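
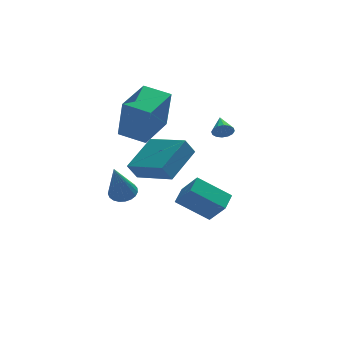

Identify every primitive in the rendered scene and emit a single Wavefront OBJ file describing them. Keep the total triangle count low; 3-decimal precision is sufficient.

v -3.043 0.394 2.803
v -2.911 -0.102 4.902
v -1.819 1.973 3.1
v -1.687 1.477 5.198
v -1.933 -0.417 2.542
v -1.801 -0.913 4.64
v -0.709 1.162 2.838
v -0.577 0.666 4.937
v -3.233 -1.967 0.423
v -2.681 -1.714 0.683
v -3.747 -2.833 2.357
v -2.862 -1.512 0.726
v -3.107 -1.389 0.716
v -3.374 -1.365 0.655
v -3.616 -1.446 0.555
v -3.792 -1.617 0.431
v -3.871 -1.848 0.307
v -3.84 -2.1 0.202
v -3.704 -2.329 0.136
v -3.486 -2.495 0.119
v -3.225 -2.57 0.155
v -2.965 -2.541 0.238
v -2.751 -2.412 0.352
v -2.62 -2.207 0.479
v -2.596 -1.96 0.596
v 1.717 0.396 2.508
v 1.991 0.555 2.083
v 1.783 1.364 2.912
v 1.728 0.6 2.019
v 1.462 0.59 2.086
v 1.264 0.529 2.266
v 1.188 0.432 2.511
v 1.253 0.325 2.755
v 1.443 0.238 2.934
v 1.705 0.193 2.998
v 1.971 0.203 2.931
v 2.169 0.264 2.751
v 2.245 0.361 2.506
v 2.18 0.467 2.261
v -3.318 -3.677 2.938
v -2.098 -5.188 3.496
v -2.081 -2.367 3.783
v -0.861 -3.877 4.34
v -2.879 -3.603 2.18
v -1.659 -5.113 2.737
v -1.642 -2.292 3.024
v -0.422 -3.803 3.582
v 0.748 -1.38 -2.123
v -0.737 -0.925 -1.064
v 1.224 -0.558 -1.809
v -0.261 -0.103 -0.75
v 1.301 -2.117 -1.03
v -0.184 -1.662 0.029
v 1.777 -1.295 -0.716
v 0.292 -0.84 0.343
f 2 4 1
f 5 2 1
f 1 4 3
f 3 5 1
f 2 8 4
f 6 2 5
f 6 8 2
f 4 8 3
f 7 5 3
f 3 8 7
f 7 6 5
f 8 6 7
f 10 9 12
f 10 12 11
f 12 9 13
f 12 13 11
f 13 9 14
f 13 14 11
f 14 9 15
f 14 15 11
f 15 9 16
f 15 16 11
f 16 9 17
f 16 17 11
f 17 9 18
f 17 18 11
f 18 9 19
f 18 19 11
f 19 9 20
f 19 20 11
f 20 9 21
f 20 21 11
f 21 9 22
f 21 22 11
f 22 9 23
f 22 23 11
f 23 9 24
f 23 24 11
f 24 9 25
f 24 25 11
f 25 9 10
f 25 10 11
f 27 26 29
f 27 29 28
f 29 26 30
f 29 30 28
f 30 26 31
f 30 31 28
f 31 26 32
f 31 32 28
f 32 26 33
f 32 33 28
f 33 26 34
f 33 34 28
f 34 26 35
f 34 35 28
f 35 26 36
f 35 36 28
f 36 26 37
f 36 37 28
f 37 26 38
f 37 38 28
f 38 26 39
f 38 39 28
f 39 26 27
f 39 27 28
f 41 43 40
f 44 41 40
f 40 43 42
f 42 44 40
f 41 47 43
f 45 41 44
f 45 47 41
f 43 47 42
f 46 44 42
f 42 47 46
f 46 45 44
f 47 45 46
f 49 51 48
f 52 49 48
f 48 51 50
f 50 52 48
f 49 55 51
f 53 49 52
f 53 55 49
f 51 55 50
f 54 52 50
f 50 55 54
f 54 53 52
f 55 53 54



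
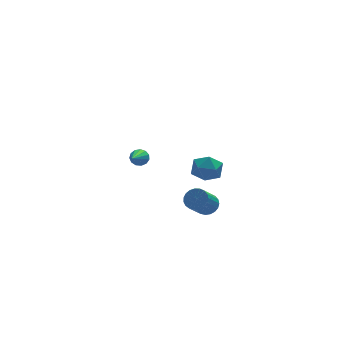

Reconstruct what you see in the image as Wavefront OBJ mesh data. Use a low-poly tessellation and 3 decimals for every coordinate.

v 1.397 -2.512 3.551
v 1.652 -2.112 4.27
v 2.688 -3.008 3.37
v 2.943 -2.608 4.089
v 2.404 -3.279 4.137
v 1.606 -2.972 4.249
v 2.734 -2.148 3.391
v 1.936 -1.841 3.503
v 2.478 -1.886 4.172
v 2.274 -2.586 4.633
v 2.066 -2.534 3.007
v 1.862 -3.234 3.468
v 0.428 3.392 1.228
v 0.898 3.276 1.418
v -0.388 1.788 2.272
v 0.776 3.462 1.608
v 0.544 3.626 1.678
v 0.274 3.715 1.605
v 0.054 3.702 1.413
v -0.048 3.591 1.161
v 0.002 3.416 0.932
v 0.187 3.233 0.796
v 0.448 3.101 0.798
v 0.703 3.061 0.936
v 0.871 3.126 1.167
v 1.974 -3.238 1.755
v 2.422 -3.127 2.183
v 1.675 -3.771 3.133
v 1.226 -3.882 2.705
v 2.271 -2.915 2.207
v 1.523 -3.559 3.157
v 2.067 -2.759 2.153
v 1.32 -3.403 3.104
v 1.848 -2.685 2.03
v 1.1 -3.33 2.981
v 1.65 -2.708 1.86
v 0.903 -3.352 2.81
v 1.508 -2.821 1.671
v 0.761 -3.466 2.622
v 1.447 -3.007 1.497
v 0.7 -3.652 2.447
v 1.477 -3.233 1.367
v 0.73 -3.877 2.318
v 1.593 -3.459 1.305
v 0.845 -4.104 2.255
v 1.774 -3.648 1.32
v 1.027 -4.292 2.27
v 1.99 -3.765 1.41
v 1.243 -4.409 2.361
v 2.203 -3.791 1.56
v 1.456 -4.436 2.511
v 2.377 -3.722 1.744
v 1.63 -4.366 2.694
v 2.481 -3.569 1.929
v 1.733 -4.213 2.88
v 2.497 -3.358 2.085
v 1.749 -4.003 3.035
f 1 12 6
f 1 6 2
f 1 2 8
f 1 8 11
f 1 11 12
f 2 6 10
f 6 12 5
f 12 11 3
f 11 8 7
f 8 2 9
f 4 10 5
f 4 5 3
f 4 3 7
f 4 7 9
f 4 9 10
f 5 10 6
f 3 5 12
f 7 3 11
f 9 7 8
f 10 9 2
f 14 13 16
f 14 16 15
f 16 13 17
f 16 17 15
f 17 13 18
f 17 18 15
f 18 13 19
f 18 19 15
f 19 13 20
f 19 20 15
f 20 13 21
f 20 21 15
f 21 13 22
f 21 22 15
f 22 13 23
f 22 23 15
f 23 13 24
f 23 24 15
f 24 13 25
f 24 25 15
f 25 13 14
f 25 14 15
f 27 26 30
f 27 30 28
f 28 30 31
f 28 31 29
f 30 26 32
f 30 32 31
f 31 32 33
f 31 33 29
f 32 26 34
f 32 34 33
f 33 34 35
f 33 35 29
f 34 26 36
f 34 36 35
f 35 36 37
f 35 37 29
f 36 26 38
f 36 38 37
f 37 38 39
f 37 39 29
f 38 26 40
f 38 40 39
f 39 40 41
f 39 41 29
f 40 26 42
f 40 42 41
f 41 42 43
f 41 43 29
f 42 26 44
f 42 44 43
f 43 44 45
f 43 45 29
f 44 26 46
f 44 46 45
f 45 46 47
f 45 47 29
f 46 26 48
f 46 48 47
f 47 48 49
f 47 49 29
f 48 26 50
f 48 50 49
f 49 50 51
f 49 51 29
f 50 26 52
f 50 52 51
f 51 52 53
f 51 53 29
f 52 26 54
f 52 54 53
f 53 54 55
f 53 55 29
f 54 26 56
f 54 56 55
f 55 56 57
f 55 57 29
f 56 26 27
f 56 27 57
f 57 27 28
f 57 28 29



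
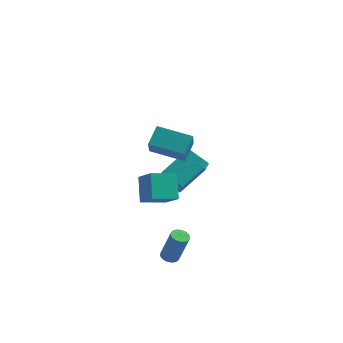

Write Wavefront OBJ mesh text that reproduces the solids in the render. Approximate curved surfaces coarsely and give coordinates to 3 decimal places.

v -3.802 -1.463 1.872
v -3.611 -2.432 3.079
v -3.584 -0.487 2.621
v -3.392 -1.456 3.829
v -1.888 -1.584 1.471
v -1.696 -2.553 2.679
v -1.669 -0.608 2.221
v -1.478 -1.577 3.428
v -4.124 -2.229 -1.642
v -4.465 -1.153 -0.48
v -2.927 -1.43 -2.029
v -3.269 -0.354 -0.867
v -3.271 -3.026 -0.653
v -3.613 -1.95 0.509
v -2.075 -2.227 -1.04
v -2.416 -1.151 0.122
v -2.782 1.795 -3.061
v -4.011 2.206 -2.346
v -3.191 2.943 -4.425
v -4.42 3.354 -3.711
v -1.68 3.366 -2.069
v -2.909 3.777 -1.355
v -2.089 4.514 -3.434
v -3.318 4.925 -2.719
v -2.313 -3.258 -4.853
v -2.019 -2.836 -4.928
v -1.433 -2.92 -3.123
v -1.727 -3.342 -3.047
v -2.206 -2.749 -4.864
v -1.621 -2.833 -3.058
v -2.412 -2.751 -4.797
v -1.826 -2.835 -2.991
v -2.601 -2.84 -4.74
v -2.015 -2.924 -2.934
v -2.739 -3.001 -4.702
v -2.154 -3.085 -2.897
v -2.804 -3.207 -4.691
v -2.219 -3.291 -2.885
v -2.784 -3.422 -4.707
v -2.199 -3.506 -2.902
v -2.683 -3.608 -4.749
v -2.097 -3.692 -2.943
v -2.517 -3.734 -4.809
v -1.932 -3.818 -3.003
v -2.317 -3.777 -4.876
v -1.731 -3.861 -3.07
v -2.115 -3.731 -4.939
v -1.529 -3.815 -3.133
v -1.948 -3.603 -4.987
v -1.362 -3.687 -3.182
v -1.844 -3.415 -5.012
v -1.258 -3.499 -3.207
v -1.82 -3.2 -5.01
v -1.235 -3.284 -3.204
v -1.883 -2.995 -4.98
v -1.297 -3.079 -3.175
f 2 4 1
f 5 2 1
f 1 4 3
f 3 5 1
f 2 8 4
f 6 2 5
f 6 8 2
f 4 8 3
f 7 5 3
f 3 8 7
f 7 6 5
f 8 6 7
f 10 12 9
f 13 10 9
f 9 12 11
f 11 13 9
f 10 16 12
f 14 10 13
f 14 16 10
f 12 16 11
f 15 13 11
f 11 16 15
f 15 14 13
f 16 14 15
f 18 20 17
f 21 18 17
f 17 20 19
f 19 21 17
f 18 24 20
f 22 18 21
f 22 24 18
f 20 24 19
f 23 21 19
f 19 24 23
f 23 22 21
f 24 22 23
f 26 25 29
f 26 29 27
f 27 29 30
f 27 30 28
f 29 25 31
f 29 31 30
f 30 31 32
f 30 32 28
f 31 25 33
f 31 33 32
f 32 33 34
f 32 34 28
f 33 25 35
f 33 35 34
f 34 35 36
f 34 36 28
f 35 25 37
f 35 37 36
f 36 37 38
f 36 38 28
f 37 25 39
f 37 39 38
f 38 39 40
f 38 40 28
f 39 25 41
f 39 41 40
f 40 41 42
f 40 42 28
f 41 25 43
f 41 43 42
f 42 43 44
f 42 44 28
f 43 25 45
f 43 45 44
f 44 45 46
f 44 46 28
f 45 25 47
f 45 47 46
f 46 47 48
f 46 48 28
f 47 25 49
f 47 49 48
f 48 49 50
f 48 50 28
f 49 25 51
f 49 51 50
f 50 51 52
f 50 52 28
f 51 25 53
f 51 53 52
f 52 53 54
f 52 54 28
f 53 25 55
f 53 55 54
f 54 55 56
f 54 56 28
f 55 25 26
f 55 26 56
f 56 26 27
f 56 27 28



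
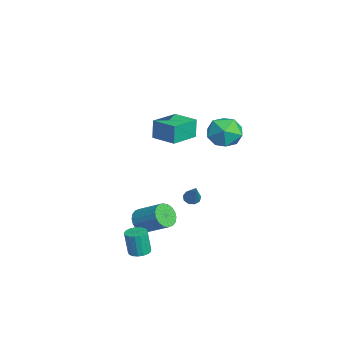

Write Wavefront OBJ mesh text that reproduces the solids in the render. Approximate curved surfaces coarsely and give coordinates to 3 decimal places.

v 1.6 -2.621 -2.712
v 2.234 -2.816 -3.14
v 3.195 -1.713 -2.216
v 2.56 -1.519 -1.788
v 2.098 -2.546 -3.32
v 3.059 -1.443 -2.396
v 1.863 -2.291 -3.38
v 2.824 -1.189 -2.456
v 1.576 -2.102 -3.307
v 2.537 -0.999 -2.383
v 1.293 -2.016 -3.116
v 2.254 -0.913 -2.192
v 1.071 -2.049 -2.846
v 2.032 -0.947 -1.922
v 0.954 -2.196 -2.548
v 1.915 -1.093 -1.624
v 0.965 -2.427 -2.284
v 1.926 -1.324 -1.36
v 1.101 -2.697 -2.104
v 2.062 -1.594 -1.18
v 1.336 -2.951 -2.044
v 2.297 -1.849 -1.12
v 1.623 -3.141 -2.117
v 2.584 -2.038 -1.193
v 1.906 -3.227 -2.308
v 2.867 -2.124 -1.384
v 2.128 -3.193 -2.578
v 3.089 -2.091 -1.654
v 2.245 -3.047 -2.876
v 3.206 -1.944 -1.952
v 3.619 -3.049 -3.737
v 4.206 -3.212 -3.709
v 4.088 -3.394 -2.276
v 3.501 -3.231 -2.303
v 4.212 -2.923 -3.672
v 4.094 -3.105 -2.238
v 4.082 -2.662 -3.65
v 3.965 -2.844 -2.216
v 3.846 -2.49 -3.647
v 3.729 -2.672 -2.214
v 3.558 -2.446 -3.665
v 3.441 -2.628 -2.232
v 3.284 -2.541 -3.7
v 3.166 -2.722 -2.266
v 3.086 -2.751 -3.743
v 2.969 -2.933 -2.309
v 3.011 -3.03 -3.784
v 2.893 -3.212 -2.351
v 3.075 -3.313 -3.815
v 2.957 -3.495 -2.381
v 3.263 -3.536 -3.828
v 3.145 -3.718 -2.394
v 3.533 -3.647 -3.82
v 3.415 -3.829 -2.386
v 3.822 -3.621 -3.793
v 3.705 -3.803 -2.359
v 4.065 -3.464 -3.753
v 3.948 -3.646 -2.319
v 1.687 2.622 3.982
v 2.208 2.257 3.067
v 1.952 1.023 4.773
v 2.473 0.658 3.858
v 2.948 1.44 4.494
v 2.784 2.428 4.006
v 1.376 0.852 3.834
v 1.212 1.84 3.346
v 2.016 1.163 2.976
v 2.987 1.526 3.384
v 1.173 1.754 4.456
v 2.144 2.117 4.864
v -2.437 0.703 -3.709
v -2.051 0.799 -4.028
v -1.203 0.717 -2.211
v -2.19 1.098 -3.916
v -2.445 1.213 -3.707
v -2.696 1.089 -3.499
v -2.826 0.784 -3.389
v -2.774 0.441 -3.429
v -2.564 0.221 -3.599
v -2.295 0.226 -3.821
v -2.092 0.455 -3.99
v -2.495 -1.468 1.234
v -2.656 -1.406 2.462
v -3.64 -0.083 1.014
v -3.801 -0.021 2.242
v -1.319 -0.479 1.338
v -1.48 -0.417 2.566
v -2.464 0.906 1.118
v -2.625 0.968 2.346
f 2 1 5
f 2 5 3
f 3 5 6
f 3 6 4
f 5 1 7
f 5 7 6
f 6 7 8
f 6 8 4
f 7 1 9
f 7 9 8
f 8 9 10
f 8 10 4
f 9 1 11
f 9 11 10
f 10 11 12
f 10 12 4
f 11 1 13
f 11 13 12
f 12 13 14
f 12 14 4
f 13 1 15
f 13 15 14
f 14 15 16
f 14 16 4
f 15 1 17
f 15 17 16
f 16 17 18
f 16 18 4
f 17 1 19
f 17 19 18
f 18 19 20
f 18 20 4
f 19 1 21
f 19 21 20
f 20 21 22
f 20 22 4
f 21 1 23
f 21 23 22
f 22 23 24
f 22 24 4
f 23 1 25
f 23 25 24
f 24 25 26
f 24 26 4
f 25 1 27
f 25 27 26
f 26 27 28
f 26 28 4
f 27 1 29
f 27 29 28
f 28 29 30
f 28 30 4
f 29 1 2
f 29 2 30
f 30 2 3
f 30 3 4
f 32 31 35
f 32 35 33
f 33 35 36
f 33 36 34
f 35 31 37
f 35 37 36
f 36 37 38
f 36 38 34
f 37 31 39
f 37 39 38
f 38 39 40
f 38 40 34
f 39 31 41
f 39 41 40
f 40 41 42
f 40 42 34
f 41 31 43
f 41 43 42
f 42 43 44
f 42 44 34
f 43 31 45
f 43 45 44
f 44 45 46
f 44 46 34
f 45 31 47
f 45 47 46
f 46 47 48
f 46 48 34
f 47 31 49
f 47 49 48
f 48 49 50
f 48 50 34
f 49 31 51
f 49 51 50
f 50 51 52
f 50 52 34
f 51 31 53
f 51 53 52
f 52 53 54
f 52 54 34
f 53 31 55
f 53 55 54
f 54 55 56
f 54 56 34
f 55 31 57
f 55 57 56
f 56 57 58
f 56 58 34
f 57 31 32
f 57 32 58
f 58 32 33
f 58 33 34
f 59 70 64
f 59 64 60
f 59 60 66
f 59 66 69
f 59 69 70
f 60 64 68
f 64 70 63
f 70 69 61
f 69 66 65
f 66 60 67
f 62 68 63
f 62 63 61
f 62 61 65
f 62 65 67
f 62 67 68
f 63 68 64
f 61 63 70
f 65 61 69
f 67 65 66
f 68 67 60
f 72 71 74
f 72 74 73
f 74 71 75
f 74 75 73
f 75 71 76
f 75 76 73
f 76 71 77
f 76 77 73
f 77 71 78
f 77 78 73
f 78 71 79
f 78 79 73
f 79 71 80
f 79 80 73
f 80 71 81
f 80 81 73
f 81 71 72
f 81 72 73
f 83 85 82
f 86 83 82
f 82 85 84
f 84 86 82
f 83 89 85
f 87 83 86
f 87 89 83
f 85 89 84
f 88 86 84
f 84 89 88
f 88 87 86
f 89 87 88



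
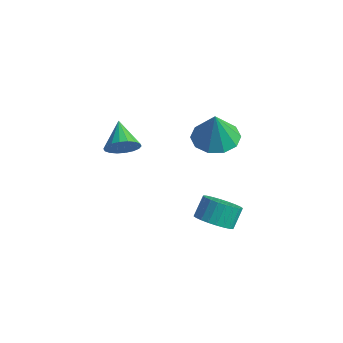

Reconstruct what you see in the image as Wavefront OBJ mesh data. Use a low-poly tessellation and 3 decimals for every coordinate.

v -1.514 1.148 0.707
v -1.091 1.084 1.383
v -2.566 1.872 1.433
v -0.975 1.391 1.245
v -0.965 1.65 1.001
v -1.064 1.809 0.699
v -1.252 1.838 0.398
v -1.492 1.73 0.158
v -1.736 1.507 0.027
v -1.936 1.212 0.03
v -2.053 0.905 0.168
v -2.062 0.646 0.412
v -1.963 0.486 0.714
v -1.775 0.458 1.015
v -1.535 0.566 1.255
v -1.291 0.789 1.386
v 1.112 4.011 1.369
v 1.839 4.782 1.397
v 1.368 3.709 2.991
v 1.256 5.047 1.539
v 0.619 4.917 1.615
v 0.17 4.44 1.598
v 0.08 3.8 1.493
v 0.385 3.24 1.34
v 0.967 2.975 1.199
v 1.605 3.105 1.122
v 2.054 3.582 1.14
v 2.143 4.222 1.245
v 1.754 3.332 -3.497
v 2.582 3.119 -3.185
v 2.434 3.795 -2.331
v 1.606 4.008 -2.643
v 2.656 3.397 -3.393
v 2.508 4.074 -2.538
v 2.592 3.665 -3.616
v 2.444 4.342 -2.762
v 2.401 3.883 -3.822
v 2.253 4.56 -2.967
v 2.111 4.017 -3.978
v 1.964 4.693 -3.123
v 1.767 4.046 -4.061
v 1.62 4.723 -3.206
v 1.421 3.967 -4.058
v 1.273 4.643 -3.203
v 1.126 3.791 -3.969
v 0.978 4.467 -3.115
v 0.926 3.545 -3.809
v 0.778 4.221 -2.955
v 0.852 3.266 -3.602
v 0.704 3.943 -2.747
v 0.916 2.998 -3.378
v 0.768 3.675 -2.524
v 1.107 2.78 -3.173
v 0.959 3.457 -2.318
v 1.396 2.647 -3.017
v 1.249 3.323 -2.162
v 1.74 2.617 -2.934
v 1.593 3.294 -2.079
v 2.087 2.697 -2.937
v 1.939 3.373 -2.082
v 2.382 2.873 -3.025
v 2.234 3.549 -2.171
f 2 1 4
f 2 4 3
f 4 1 5
f 4 5 3
f 5 1 6
f 5 6 3
f 6 1 7
f 6 7 3
f 7 1 8
f 7 8 3
f 8 1 9
f 8 9 3
f 9 1 10
f 9 10 3
f 10 1 11
f 10 11 3
f 11 1 12
f 11 12 3
f 12 1 13
f 12 13 3
f 13 1 14
f 13 14 3
f 14 1 15
f 14 15 3
f 15 1 16
f 15 16 3
f 16 1 2
f 16 2 3
f 18 17 20
f 18 20 19
f 20 17 21
f 20 21 19
f 21 17 22
f 21 22 19
f 22 17 23
f 22 23 19
f 23 17 24
f 23 24 19
f 24 17 25
f 24 25 19
f 25 17 26
f 25 26 19
f 26 17 27
f 26 27 19
f 27 17 28
f 27 28 19
f 28 17 18
f 28 18 19
f 30 29 33
f 30 33 31
f 31 33 34
f 31 34 32
f 33 29 35
f 33 35 34
f 34 35 36
f 34 36 32
f 35 29 37
f 35 37 36
f 36 37 38
f 36 38 32
f 37 29 39
f 37 39 38
f 38 39 40
f 38 40 32
f 39 29 41
f 39 41 40
f 40 41 42
f 40 42 32
f 41 29 43
f 41 43 42
f 42 43 44
f 42 44 32
f 43 29 45
f 43 45 44
f 44 45 46
f 44 46 32
f 45 29 47
f 45 47 46
f 46 47 48
f 46 48 32
f 47 29 49
f 47 49 48
f 48 49 50
f 48 50 32
f 49 29 51
f 49 51 50
f 50 51 52
f 50 52 32
f 51 29 53
f 51 53 52
f 52 53 54
f 52 54 32
f 53 29 55
f 53 55 54
f 54 55 56
f 54 56 32
f 55 29 57
f 55 57 56
f 56 57 58
f 56 58 32
f 57 29 59
f 57 59 58
f 58 59 60
f 58 60 32
f 59 29 61
f 59 61 60
f 60 61 62
f 60 62 32
f 61 29 30
f 61 30 62
f 62 30 31
f 62 31 32



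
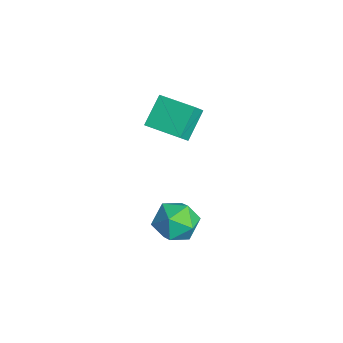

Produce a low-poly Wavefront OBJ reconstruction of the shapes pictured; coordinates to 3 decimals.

v 3.297 2.728 -3.236
v 4.258 2.072 -2.835
v 2.262 1.048 -3.505
v 3.223 0.392 -3.104
v 2.595 1.105 -2.322
v 3.235 2.143 -2.156
v 3.285 0.977 -4.184
v 3.925 2.015 -4.018
v 4.25 0.99 -3.421
v 3.824 1.069 -2.27
v 2.696 2.051 -4.07
v 2.27 2.13 -2.919
v -0.309 2.191 2.625
v 0.209 1.662 3.465
v 1.053 3.486 2.6
v 1.572 2.956 3.439
v 0.588 1.224 1.461
v 1.107 0.694 2.3
v 1.951 2.518 1.435
v 2.469 1.989 2.275
f 1 12 6
f 1 6 2
f 1 2 8
f 1 8 11
f 1 11 12
f 2 6 10
f 6 12 5
f 12 11 3
f 11 8 7
f 8 2 9
f 4 10 5
f 4 5 3
f 4 3 7
f 4 7 9
f 4 9 10
f 5 10 6
f 3 5 12
f 7 3 11
f 9 7 8
f 10 9 2
f 14 16 13
f 17 14 13
f 13 16 15
f 15 17 13
f 14 20 16
f 18 14 17
f 18 20 14
f 16 20 15
f 19 17 15
f 15 20 19
f 19 18 17
f 20 18 19



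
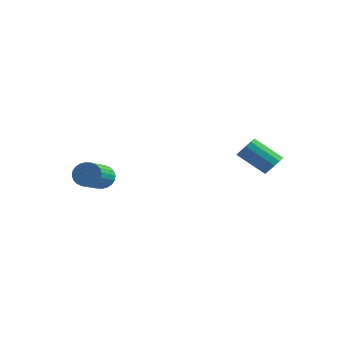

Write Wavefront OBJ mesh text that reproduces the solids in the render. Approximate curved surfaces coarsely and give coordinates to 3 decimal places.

v -3.936 -1.186 2.244
v -3.642 -0.809 2.822
v -3.05 -2.577 3.674
v -3.344 -2.954 3.096
v -3.915 -0.855 2.917
v -3.323 -2.623 3.769
v -4.192 -0.951 2.909
v -3.6 -2.719 3.761
v -4.429 -1.083 2.8
v -3.837 -2.851 3.652
v -4.591 -1.231 2.606
v -3.999 -2.999 3.458
v -4.654 -1.372 2.357
v -4.062 -3.14 3.209
v -4.607 -1.484 2.091
v -4.015 -3.252 2.943
v -4.458 -1.551 1.848
v -3.866 -3.319 2.701
v -4.23 -1.563 1.666
v -3.638 -3.331 2.518
v -3.957 -1.517 1.571
v -3.365 -3.285 2.423
v -3.68 -1.421 1.579
v -3.088 -3.189 2.431
v -3.443 -1.289 1.688
v -2.851 -3.057 2.54
v -3.281 -1.141 1.882
v -2.689 -2.909 2.734
v -3.218 -1 2.131
v -2.626 -2.768 2.983
v -3.265 -0.888 2.397
v -2.673 -2.656 3.249
v -3.414 -0.821 2.639
v -2.822 -2.589 3.492
v 2.598 4.121 2.883
v 2.984 4.278 3.421
v 1.627 3.795 4.534
v 1.242 3.639 3.997
v 2.794 4.597 3.328
v 1.437 4.115 4.441
v 2.542 4.765 3.093
v 1.185 4.283 4.207
v 2.307 4.729 2.792
v 0.951 4.247 3.906
v 2.165 4.5 2.52
v 0.809 4.017 3.634
v 2.161 4.15 2.363
v 0.805 3.668 3.477
v 2.295 3.791 2.371
v 0.939 3.309 3.485
v 2.526 3.537 2.542
v 1.169 3.055 3.656
v 2.779 3.469 2.821
v 1.423 2.986 3.935
v 2.975 3.607 3.12
v 1.619 3.125 4.233
v 3.052 3.909 3.343
v 1.695 3.426 4.457
f 2 1 5
f 2 5 3
f 3 5 6
f 3 6 4
f 5 1 7
f 5 7 6
f 6 7 8
f 6 8 4
f 7 1 9
f 7 9 8
f 8 9 10
f 8 10 4
f 9 1 11
f 9 11 10
f 10 11 12
f 10 12 4
f 11 1 13
f 11 13 12
f 12 13 14
f 12 14 4
f 13 1 15
f 13 15 14
f 14 15 16
f 14 16 4
f 15 1 17
f 15 17 16
f 16 17 18
f 16 18 4
f 17 1 19
f 17 19 18
f 18 19 20
f 18 20 4
f 19 1 21
f 19 21 20
f 20 21 22
f 20 22 4
f 21 1 23
f 21 23 22
f 22 23 24
f 22 24 4
f 23 1 25
f 23 25 24
f 24 25 26
f 24 26 4
f 25 1 27
f 25 27 26
f 26 27 28
f 26 28 4
f 27 1 29
f 27 29 28
f 28 29 30
f 28 30 4
f 29 1 31
f 29 31 30
f 30 31 32
f 30 32 4
f 31 1 33
f 31 33 32
f 32 33 34
f 32 34 4
f 33 1 2
f 33 2 34
f 34 2 3
f 34 3 4
f 36 35 39
f 36 39 37
f 37 39 40
f 37 40 38
f 39 35 41
f 39 41 40
f 40 41 42
f 40 42 38
f 41 35 43
f 41 43 42
f 42 43 44
f 42 44 38
f 43 35 45
f 43 45 44
f 44 45 46
f 44 46 38
f 45 35 47
f 45 47 46
f 46 47 48
f 46 48 38
f 47 35 49
f 47 49 48
f 48 49 50
f 48 50 38
f 49 35 51
f 49 51 50
f 50 51 52
f 50 52 38
f 51 35 53
f 51 53 52
f 52 53 54
f 52 54 38
f 53 35 55
f 53 55 54
f 54 55 56
f 54 56 38
f 55 35 57
f 55 57 56
f 56 57 58
f 56 58 38
f 57 35 36
f 57 36 58
f 58 36 37
f 58 37 38



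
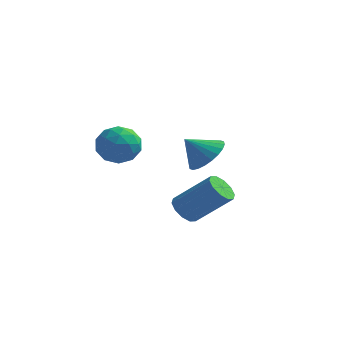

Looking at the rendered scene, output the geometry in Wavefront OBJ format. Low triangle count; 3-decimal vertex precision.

v -0.449 1.851 1.948
v 0.411 1.626 2.526
v -1.251 1.309 2.932
v 0.32 2.006 2.661
v 0.112 2.362 2.688
v -0.181 2.641 2.602
v -0.515 2.799 2.417
v -0.839 2.813 2.16
v -1.104 2.681 1.871
v -1.269 2.422 1.594
v -1.309 2.076 1.371
v -1.218 1.696 1.236
v -1.01 1.339 1.209
v -0.717 1.061 1.294
v -0.383 0.902 1.48
v -0.059 0.888 1.736
v 0.206 1.021 2.025
v 0.371 1.28 2.302
v -4.476 -0.426 2.596
v -3.825 0.41 2.427
v -3.135 -1.35 3.193
v -2.484 -0.514 3.024
v -3.225 -0.469 3.798
v -4.055 0.102 3.429
v -2.905 -1.042 2.191
v -3.735 -0.471 1.822
v -2.855 0.029 2.177
v -3.052 0.383 3.17
v -3.908 -1.323 2.45
v -4.105 -0.969 3.443
v -4.269 0.073 2.459
v -2.691 -1.013 3.161
v -3.127 -0.987 3.616
v -2.745 -0.495 3.516
v -4.403 -0.107 3.048
v -4.021 0.384 2.948
v -3.668 -0.133 3.754
v -2.939 -1.324 2.672
v -2.557 -0.833 2.572
v -4.215 -0.445 2.104
v -3.833 0.047 2.004
v -3.292 -0.807 1.866
v -3.315 0.34 2.213
v -2.527 -0.203 2.564
v -2.775 -0.513 2.074
v -3.262 -0.178 1.857
v -3.432 0.549 2.796
v -2.643 0.005 3.147
v -3.079 0.032 3.602
v -3.566 0.368 3.385
v -2.861 0.325 2.65
v -4.317 -0.945 2.473
v -3.528 -1.489 2.824
v -3.394 -1.308 2.235
v -3.881 -0.972 2.018
v -4.433 -0.737 3.056
v -3.645 -1.28 3.407
v -3.698 -0.762 3.763
v -4.185 -0.427 3.546
v -4.099 -1.265 2.97
v 0.531 -2.231 0.381
v 0.883 -1.784 -0.108
v 2.421 -1.443 1.31
v 2.069 -1.889 1.799
v 0.594 -1.522 0.143
v 2.132 -1.181 1.561
v 0.28 -1.531 0.484
v 1.819 -1.19 1.903
v 0.063 -1.807 0.786
v 1.601 -1.466 2.205
v 0.024 -2.245 0.934
v 1.562 -1.904 2.352
v 0.179 -2.677 0.87
v 1.717 -2.336 2.288
v 0.468 -2.939 0.619
v 2.006 -2.598 2.037
v 0.781 -2.93 0.277
v 2.32 -2.589 1.696
v 0.999 -2.654 -0.025
v 2.537 -2.313 1.394
v 1.038 -2.216 -0.172
v 2.576 -1.875 1.246
f 2 1 4
f 2 4 3
f 4 1 5
f 4 5 3
f 5 1 6
f 5 6 3
f 6 1 7
f 6 7 3
f 7 1 8
f 7 8 3
f 8 1 9
f 8 9 3
f 9 1 10
f 9 10 3
f 10 1 11
f 10 11 3
f 11 1 12
f 11 12 3
f 12 1 13
f 12 13 3
f 13 1 14
f 13 14 3
f 14 1 15
f 14 15 3
f 15 1 16
f 15 16 3
f 16 1 17
f 16 17 3
f 17 1 18
f 17 18 3
f 18 1 2
f 18 2 3
f 19 56 35
f 56 30 59
f 35 59 24
f 56 59 35
f 19 35 31
f 35 24 36
f 31 36 20
f 35 36 31
f 19 31 40
f 31 20 41
f 40 41 26
f 31 41 40
f 19 40 52
f 40 26 55
f 52 55 29
f 40 55 52
f 19 52 56
f 52 29 60
f 56 60 30
f 52 60 56
f 20 36 47
f 36 24 50
f 47 50 28
f 36 50 47
f 24 59 37
f 59 30 58
f 37 58 23
f 59 58 37
f 30 60 57
f 60 29 53
f 57 53 21
f 60 53 57
f 29 55 54
f 55 26 42
f 54 42 25
f 55 42 54
f 26 41 46
f 41 20 43
f 46 43 27
f 41 43 46
f 22 48 34
f 48 28 49
f 34 49 23
f 48 49 34
f 22 34 32
f 34 23 33
f 32 33 21
f 34 33 32
f 22 32 39
f 32 21 38
f 39 38 25
f 32 38 39
f 22 39 44
f 39 25 45
f 44 45 27
f 39 45 44
f 22 44 48
f 44 27 51
f 48 51 28
f 44 51 48
f 23 49 37
f 49 28 50
f 37 50 24
f 49 50 37
f 21 33 57
f 33 23 58
f 57 58 30
f 33 58 57
f 25 38 54
f 38 21 53
f 54 53 29
f 38 53 54
f 27 45 46
f 45 25 42
f 46 42 26
f 45 42 46
f 28 51 47
f 51 27 43
f 47 43 20
f 51 43 47
f 62 61 65
f 62 65 63
f 63 65 66
f 63 66 64
f 65 61 67
f 65 67 66
f 66 67 68
f 66 68 64
f 67 61 69
f 67 69 68
f 68 69 70
f 68 70 64
f 69 61 71
f 69 71 70
f 70 71 72
f 70 72 64
f 71 61 73
f 71 73 72
f 72 73 74
f 72 74 64
f 73 61 75
f 73 75 74
f 74 75 76
f 74 76 64
f 75 61 77
f 75 77 76
f 76 77 78
f 76 78 64
f 77 61 79
f 77 79 78
f 78 79 80
f 78 80 64
f 79 61 81
f 79 81 80
f 80 81 82
f 80 82 64
f 81 61 62
f 81 62 82
f 82 62 63
f 82 63 64



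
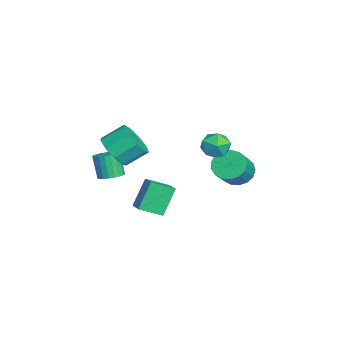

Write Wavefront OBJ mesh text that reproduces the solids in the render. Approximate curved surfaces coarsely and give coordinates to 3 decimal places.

v 1.189 -0.867 -0.823
v 1.335 -2.061 -0.233
v 2.071 -0.606 -0.514
v 2.217 -1.801 0.075
v 1.883 -1.499 -2.275
v 2.029 -2.694 -1.686
v 2.765 -1.239 -1.967
v 2.911 -2.433 -1.377
v -0.026 2.197 1.399
v 0.348 1.82 0.693
v -0.908 1.08 1.527
v -0.534 0.703 0.821
v -0.079 0.779 1.574
v 0.466 1.47 1.495
v -1.026 1.43 0.725
v -0.481 2.121 0.646
v -0.27 1.346 0.276
v 0.315 0.944 0.801
v -0.875 1.956 1.419
v -0.29 1.554 1.944
v -1.963 -3.738 -2.072
v -1.306 -3.841 -1.822
v -1.841 -4.084 -0.518
v -2.497 -3.982 -0.768
v -1.342 -3.55 -1.782
v -1.877 -3.794 -0.479
v -1.485 -3.293 -1.793
v -2.02 -3.536 -0.489
v -1.711 -3.112 -1.852
v -2.246 -3.355 -0.548
v -1.981 -3.039 -1.949
v -2.515 -3.283 -0.645
v -2.247 -3.088 -2.067
v -2.782 -3.331 -0.763
v -2.464 -3.248 -2.186
v -2.999 -3.492 -0.882
v -2.594 -3.494 -2.285
v -3.129 -3.738 -0.982
v -2.615 -3.782 -2.348
v -3.15 -4.025 -1.044
v -2.524 -4.062 -2.362
v -3.058 -4.306 -1.059
v -2.335 -4.286 -2.327
v -2.87 -4.53 -1.023
v -2.082 -4.416 -2.247
v -2.617 -4.659 -0.944
v -1.808 -4.428 -2.137
v -2.343 -4.672 -0.834
v -1.561 -4.321 -2.016
v -2.096 -4.565 -0.712
v -1.384 -4.113 -1.904
v -1.918 -4.357 -0.601
v -0.71 -3.608 0.484
v 0.34 -3.565 0.682
v 0.141 -2.429 1.494
v -0.91 -2.472 1.296
v 0.181 -3.168 0.088
v -0.018 -2.032 0.9
v -0.395 -2.977 -0.321
v -0.595 -1.842 0.491
v -1.119 -3.081 -0.353
v -1.319 -1.946 0.459
v -1.652 -3.432 0.007
v -1.851 -2.296 0.818
v -1.744 -3.865 0.59
v -1.943 -2.729 1.401
v -1.352 -4.177 1.123
v -1.552 -3.042 1.935
v -0.66 -4.223 1.358
v -0.86 -3.088 2.17
v 0.008 -3.982 1.184
v -0.191 -2.846 1.995
v -3.375 2.771 -2.702
v -2.822 2.401 -3.394
v -1.713 1.879 -2.231
v -2.265 2.249 -1.538
v -2.668 2.831 -3.349
v -1.559 2.31 -2.185
v -2.676 3.248 -3.155
v -1.566 2.726 -1.991
v -2.843 3.555 -2.857
v -1.734 3.033 -1.694
v -3.133 3.683 -2.524
v -2.023 3.161 -1.36
v -3.478 3.601 -2.231
v -2.368 3.08 -1.068
v -3.799 3.33 -2.046
v -2.689 2.808 -0.883
v -4.023 2.93 -2.012
v -2.914 2.408 -0.849
v -4.099 2.494 -2.135
v -2.989 1.972 -0.972
v -4.008 2.121 -2.388
v -2.899 1.6 -1.225
v -3.773 1.897 -2.713
v -2.664 1.376 -1.55
v -3.446 1.874 -3.036
v -2.337 1.352 -1.872
v -3.103 2.055 -3.281
v -1.994 1.534 -2.118
f 2 4 1
f 5 2 1
f 1 4 3
f 3 5 1
f 2 8 4
f 6 2 5
f 6 8 2
f 4 8 3
f 7 5 3
f 3 8 7
f 7 6 5
f 8 6 7
f 9 20 14
f 9 14 10
f 9 10 16
f 9 16 19
f 9 19 20
f 10 14 18
f 14 20 13
f 20 19 11
f 19 16 15
f 16 10 17
f 12 18 13
f 12 13 11
f 12 11 15
f 12 15 17
f 12 17 18
f 13 18 14
f 11 13 20
f 15 11 19
f 17 15 16
f 18 17 10
f 22 21 25
f 22 25 23
f 23 25 26
f 23 26 24
f 25 21 27
f 25 27 26
f 26 27 28
f 26 28 24
f 27 21 29
f 27 29 28
f 28 29 30
f 28 30 24
f 29 21 31
f 29 31 30
f 30 31 32
f 30 32 24
f 31 21 33
f 31 33 32
f 32 33 34
f 32 34 24
f 33 21 35
f 33 35 34
f 34 35 36
f 34 36 24
f 35 21 37
f 35 37 36
f 36 37 38
f 36 38 24
f 37 21 39
f 37 39 38
f 38 39 40
f 38 40 24
f 39 21 41
f 39 41 40
f 40 41 42
f 40 42 24
f 41 21 43
f 41 43 42
f 42 43 44
f 42 44 24
f 43 21 45
f 43 45 44
f 44 45 46
f 44 46 24
f 45 21 47
f 45 47 46
f 46 47 48
f 46 48 24
f 47 21 49
f 47 49 48
f 48 49 50
f 48 50 24
f 49 21 51
f 49 51 50
f 50 51 52
f 50 52 24
f 51 21 22
f 51 22 52
f 52 22 23
f 52 23 24
f 54 53 57
f 54 57 55
f 55 57 58
f 55 58 56
f 57 53 59
f 57 59 58
f 58 59 60
f 58 60 56
f 59 53 61
f 59 61 60
f 60 61 62
f 60 62 56
f 61 53 63
f 61 63 62
f 62 63 64
f 62 64 56
f 63 53 65
f 63 65 64
f 64 65 66
f 64 66 56
f 65 53 67
f 65 67 66
f 66 67 68
f 66 68 56
f 67 53 69
f 67 69 68
f 68 69 70
f 68 70 56
f 69 53 71
f 69 71 70
f 70 71 72
f 70 72 56
f 71 53 54
f 71 54 72
f 72 54 55
f 72 55 56
f 74 73 77
f 74 77 75
f 75 77 78
f 75 78 76
f 77 73 79
f 77 79 78
f 78 79 80
f 78 80 76
f 79 73 81
f 79 81 80
f 80 81 82
f 80 82 76
f 81 73 83
f 81 83 82
f 82 83 84
f 82 84 76
f 83 73 85
f 83 85 84
f 84 85 86
f 84 86 76
f 85 73 87
f 85 87 86
f 86 87 88
f 86 88 76
f 87 73 89
f 87 89 88
f 88 89 90
f 88 90 76
f 89 73 91
f 89 91 90
f 90 91 92
f 90 92 76
f 91 73 93
f 91 93 92
f 92 93 94
f 92 94 76
f 93 73 95
f 93 95 94
f 94 95 96
f 94 96 76
f 95 73 97
f 95 97 96
f 96 97 98
f 96 98 76
f 97 73 99
f 97 99 98
f 98 99 100
f 98 100 76
f 99 73 74
f 99 74 100
f 100 74 75
f 100 75 76



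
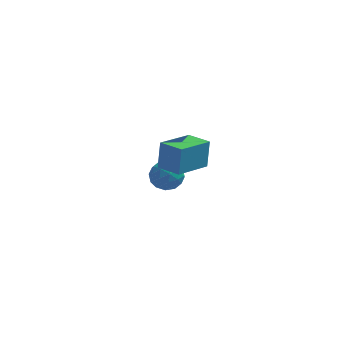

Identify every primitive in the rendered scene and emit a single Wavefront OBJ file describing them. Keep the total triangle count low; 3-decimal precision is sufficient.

v 1.561 -3.29 -0.158
v 1.595 -3.044 0.852
v 2.263 -2.164 -0.456
v 2.297 -1.918 0.554
v 2.323 -3.742 -0.074
v 2.357 -3.496 0.936
v 3.025 -2.616 -0.372
v 3.059 -2.37 0.638
v 0.34 1.284 -3.904
v 0.771 1.786 -3.879
v 1.129 0.594 -3.681
v 1.56 1.096 -3.656
v 1.096 1.035 -3.187
v 0.608 1.461 -3.325
v 1.292 0.919 -4.235
v 0.804 1.345 -4.373
v 1.359 1.561 -4.083
v 1.239 1.632 -3.436
v 0.661 0.748 -4.124
v 0.541 0.819 -3.477
v 0.486 1.595 -3.911
v 1.414 0.785 -3.649
v 1.141 0.748 -3.373
v 1.395 1.044 -3.359
v 0.39 1.404 -3.586
v 0.644 1.699 -3.571
v 0.835 1.258 -3.164
v 1.256 0.681 -3.989
v 1.51 0.976 -3.974
v 0.505 1.336 -4.201
v 0.759 1.632 -4.187
v 1.065 1.122 -4.396
v 1.085 1.758 -4.017
v 1.549 1.353 -3.885
v 1.391 1.249 -4.226
v 1.105 1.499 -4.307
v 1.014 1.8 -3.636
v 1.478 1.395 -3.505
v 1.206 1.358 -3.229
v 0.919 1.609 -3.31
v 1.36 1.668 -3.756
v 0.422 0.985 -4.055
v 0.886 0.58 -3.924
v 0.981 0.771 -4.25
v 0.694 1.022 -4.331
v 0.351 1.027 -3.675
v 0.815 0.622 -3.543
v 0.795 0.881 -3.253
v 0.509 1.131 -3.334
v 0.54 0.712 -3.804
f 2 4 1
f 5 2 1
f 1 4 3
f 3 5 1
f 2 8 4
f 6 2 5
f 6 8 2
f 4 8 3
f 7 5 3
f 3 8 7
f 7 6 5
f 8 6 7
f 9 46 25
f 46 20 49
f 25 49 14
f 46 49 25
f 9 25 21
f 25 14 26
f 21 26 10
f 25 26 21
f 9 21 30
f 21 10 31
f 30 31 16
f 21 31 30
f 9 30 42
f 30 16 45
f 42 45 19
f 30 45 42
f 9 42 46
f 42 19 50
f 46 50 20
f 42 50 46
f 10 26 37
f 26 14 40
f 37 40 18
f 26 40 37
f 14 49 27
f 49 20 48
f 27 48 13
f 49 48 27
f 20 50 47
f 50 19 43
f 47 43 11
f 50 43 47
f 19 45 44
f 45 16 32
f 44 32 15
f 45 32 44
f 16 31 36
f 31 10 33
f 36 33 17
f 31 33 36
f 12 38 24
f 38 18 39
f 24 39 13
f 38 39 24
f 12 24 22
f 24 13 23
f 22 23 11
f 24 23 22
f 12 22 29
f 22 11 28
f 29 28 15
f 22 28 29
f 12 29 34
f 29 15 35
f 34 35 17
f 29 35 34
f 12 34 38
f 34 17 41
f 38 41 18
f 34 41 38
f 13 39 27
f 39 18 40
f 27 40 14
f 39 40 27
f 11 23 47
f 23 13 48
f 47 48 20
f 23 48 47
f 15 28 44
f 28 11 43
f 44 43 19
f 28 43 44
f 17 35 36
f 35 15 32
f 36 32 16
f 35 32 36
f 18 41 37
f 41 17 33
f 37 33 10
f 41 33 37



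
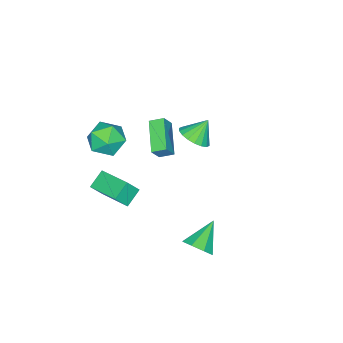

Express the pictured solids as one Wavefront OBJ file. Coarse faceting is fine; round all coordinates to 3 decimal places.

v -1.307 -2.739 -1.45
v -2.76 -3.976 -0.622
v -1.713 -2.036 -1.113
v -3.167 -3.272 -0.285
v -0.733 -2.828 -0.575
v -2.187 -4.064 0.253
v -1.14 -2.124 -0.238
v -2.593 -3.361 0.59
v 1.453 -2.778 2.361
v 2.249 -3.017 1.556
v 1.291 -4.603 2.744
v 2.087 -4.842 1.939
v 2.394 -4.298 2.913
v 2.494 -3.17 2.676
v 1.046 -4.45 1.624
v 1.146 -3.322 1.387
v 1.997 -4.05 1.101
v 2.831 -3.957 1.898
v 0.709 -3.663 2.402
v 1.543 -3.57 3.199
v 3.094 2.895 -1.941
v 3.626 2.902 -1.19
v 1.626 2.845 -0.899
v 3.452 3.55 -1.404
v 3.069 3.814 -1.933
v 2.7 3.539 -2.466
v 2.562 2.887 -2.691
v 2.735 2.239 -2.477
v 3.119 1.975 -1.949
v 3.488 2.25 -1.416
v 2.081 -3.955 -2.598
v 1.092 -3.924 -1.974
v 2.491 -1.971 -2.047
v 1.502 -1.94 -1.423
v 2.638 -4.32 -1.697
v 1.649 -4.289 -1.073
v 3.048 -2.336 -1.146
v 2.059 -2.305 -0.522
v -0.758 -0.076 2.461
v -0.049 0.437 2.805
v -1.502 0.256 3.499
v -0.257 0.713 2.568
v -0.564 0.832 2.31
v -0.909 0.771 2.082
v -1.224 0.542 1.929
v -1.447 0.192 1.881
v -1.533 -0.212 1.948
v -1.466 -0.589 2.117
v -1.258 -0.864 2.354
v -0.951 -0.983 2.612
v -0.606 -0.922 2.84
v -0.291 -0.694 2.993
v -0.068 -0.343 3.041
v 0.018 0.061 2.974
f 2 4 1
f 5 2 1
f 1 4 3
f 3 5 1
f 2 8 4
f 6 2 5
f 6 8 2
f 4 8 3
f 7 5 3
f 3 8 7
f 7 6 5
f 8 6 7
f 9 20 14
f 9 14 10
f 9 10 16
f 9 16 19
f 9 19 20
f 10 14 18
f 14 20 13
f 20 19 11
f 19 16 15
f 16 10 17
f 12 18 13
f 12 13 11
f 12 11 15
f 12 15 17
f 12 17 18
f 13 18 14
f 11 13 20
f 15 11 19
f 17 15 16
f 18 17 10
f 22 21 24
f 22 24 23
f 24 21 25
f 24 25 23
f 25 21 26
f 25 26 23
f 26 21 27
f 26 27 23
f 27 21 28
f 27 28 23
f 28 21 29
f 28 29 23
f 29 21 30
f 29 30 23
f 30 21 22
f 30 22 23
f 32 34 31
f 35 32 31
f 31 34 33
f 33 35 31
f 32 38 34
f 36 32 35
f 36 38 32
f 34 38 33
f 37 35 33
f 33 38 37
f 37 36 35
f 38 36 37
f 40 39 42
f 40 42 41
f 42 39 43
f 42 43 41
f 43 39 44
f 43 44 41
f 44 39 45
f 44 45 41
f 45 39 46
f 45 46 41
f 46 39 47
f 46 47 41
f 47 39 48
f 47 48 41
f 48 39 49
f 48 49 41
f 49 39 50
f 49 50 41
f 50 39 51
f 50 51 41
f 51 39 52
f 51 52 41
f 52 39 53
f 52 53 41
f 53 39 54
f 53 54 41
f 54 39 40
f 54 40 41



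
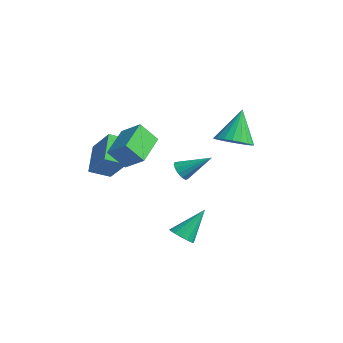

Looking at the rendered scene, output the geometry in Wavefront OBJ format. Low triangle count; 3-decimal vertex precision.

v -3.309 -3.766 0.524
v -4.449 -2.847 1.654
v -2.919 -2.691 0.043
v -4.06 -1.773 1.174
v -1.8 -3.667 1.966
v -2.941 -2.749 3.097
v -1.411 -2.593 1.486
v -2.551 -1.674 2.616
v 1.58 -1.282 1.875
v 2.119 -1.554 1.694
v 2.52 -0.078 2.865
v 2.049 -1.302 1.454
v 1.83 -1.044 1.348
v 1.532 -0.861 1.409
v 1.249 -0.812 1.618
v 1.071 -0.913 1.909
v 1.055 -1.13 2.188
v 1.206 -1.396 2.369
v 1.476 -1.626 2.393
v 1.779 -1.746 2.252
v 2.018 -1.72 1.992
v -1.4 -2.891 3.898
v -0.372 -2.426 4.64
v -0.992 -2.105 2.84
v 0.036 -1.639 3.582
v -0.216 -4.421 3.218
v 0.812 -3.955 3.96
v 0.192 -3.634 2.16
v 1.22 -3.169 2.902
v 0.427 2.596 2.564
v 1.18 2.021 3.061
v -0.127 3.504 4.456
v 1.403 2.389 2.95
v 1.458 2.793 2.772
v 1.334 3.163 2.558
v 1.054 3.435 2.345
v 0.665 3.561 2.17
v 0.234 3.521 2.063
v -0.162 3.321 2.043
v -0.457 2.995 2.113
v -0.599 2.6 2.262
v -0.564 2.205 2.462
v -0.357 1.877 2.68
v -0.015 1.673 2.878
v 0.404 1.629 3.022
v 0.827 1.752 3.087
v 3.298 -2.324 -1.682
v 3.838 -2.697 -1.385
v 3.362 -1.016 -0.158
v 4.003 -2.447 -1.607
v 3.98 -2.164 -1.849
v 3.774 -1.924 -2.046
v 3.44 -1.791 -2.145
v 3.068 -1.801 -2.121
v 2.758 -1.952 -1.979
v 2.592 -2.201 -1.758
v 2.616 -2.484 -1.516
v 2.822 -2.724 -1.319
v 3.156 -2.857 -1.219
v 3.527 -2.847 -1.244
f 2 4 1
f 5 2 1
f 1 4 3
f 3 5 1
f 2 8 4
f 6 2 5
f 6 8 2
f 4 8 3
f 7 5 3
f 3 8 7
f 7 6 5
f 8 6 7
f 10 9 12
f 10 12 11
f 12 9 13
f 12 13 11
f 13 9 14
f 13 14 11
f 14 9 15
f 14 15 11
f 15 9 16
f 15 16 11
f 16 9 17
f 16 17 11
f 17 9 18
f 17 18 11
f 18 9 19
f 18 19 11
f 19 9 20
f 19 20 11
f 20 9 21
f 20 21 11
f 21 9 10
f 21 10 11
f 23 25 22
f 26 23 22
f 22 25 24
f 24 26 22
f 23 29 25
f 27 23 26
f 27 29 23
f 25 29 24
f 28 26 24
f 24 29 28
f 28 27 26
f 29 27 28
f 31 30 33
f 31 33 32
f 33 30 34
f 33 34 32
f 34 30 35
f 34 35 32
f 35 30 36
f 35 36 32
f 36 30 37
f 36 37 32
f 37 30 38
f 37 38 32
f 38 30 39
f 38 39 32
f 39 30 40
f 39 40 32
f 40 30 41
f 40 41 32
f 41 30 42
f 41 42 32
f 42 30 43
f 42 43 32
f 43 30 44
f 43 44 32
f 44 30 45
f 44 45 32
f 45 30 46
f 45 46 32
f 46 30 31
f 46 31 32
f 48 47 50
f 48 50 49
f 50 47 51
f 50 51 49
f 51 47 52
f 51 52 49
f 52 47 53
f 52 53 49
f 53 47 54
f 53 54 49
f 54 47 55
f 54 55 49
f 55 47 56
f 55 56 49
f 56 47 57
f 56 57 49
f 57 47 58
f 57 58 49
f 58 47 59
f 58 59 49
f 59 47 60
f 59 60 49
f 60 47 48
f 60 48 49



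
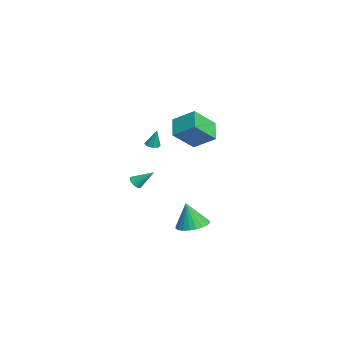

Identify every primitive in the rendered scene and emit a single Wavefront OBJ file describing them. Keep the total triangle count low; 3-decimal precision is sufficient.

v -1.087 -0.586 -1.805
v -0.575 -0.721 -1.814
v -0.773 0.546 -0.855
v -0.597 -0.555 -2.004
v -0.732 -0.396 -2.149
v -0.948 -0.28 -2.215
v -1.196 -0.235 -2.187
v -1.419 -0.27 -2.071
v -1.566 -0.378 -1.894
v -1.603 -0.533 -1.697
v -1.522 -0.7 -1.525
v -1.342 -0.841 -1.416
v -1.103 -0.924 -1.397
v -0.86 -0.929 -1.47
v -0.669 -0.856 -1.621
v 3.825 2.573 -3.542
v 4.729 3.088 -3.397
v 3.775 2.167 -1.778
v 4.456 3.387 -3.336
v 4.087 3.562 -3.306
v 3.678 3.587 -3.312
v 3.291 3.457 -3.353
v 2.986 3.193 -3.423
v 2.809 2.834 -3.511
v 2.786 2.436 -3.603
v 2.922 2.058 -3.686
v 3.195 1.759 -3.747
v 3.564 1.584 -3.777
v 3.973 1.559 -3.771
v 4.359 1.689 -3.73
v 4.664 1.953 -3.66
v 4.842 2.312 -3.573
v 4.864 2.71 -3.48
v -1.803 0.516 1.144
v -1.447 0.856 1.007
v -1.577 0.784 2.396
v -1.802 1.015 1.037
v -2.158 0.882 1.13
v -2.305 0.535 1.23
v -2.158 0.177 1.281
v -1.803 0.018 1.251
v -1.448 0.15 1.158
v -1.301 0.497 1.058
v -5.398 3.342 1.025
v -4.536 1.943 2.365
v -4.666 4.676 1.948
v -3.804 3.278 3.288
v -4.076 3.262 0.092
v -3.214 1.864 1.432
v -3.344 4.597 1.015
v -2.482 3.198 2.355
f 2 1 4
f 2 4 3
f 4 1 5
f 4 5 3
f 5 1 6
f 5 6 3
f 6 1 7
f 6 7 3
f 7 1 8
f 7 8 3
f 8 1 9
f 8 9 3
f 9 1 10
f 9 10 3
f 10 1 11
f 10 11 3
f 11 1 12
f 11 12 3
f 12 1 13
f 12 13 3
f 13 1 14
f 13 14 3
f 14 1 15
f 14 15 3
f 15 1 2
f 15 2 3
f 17 16 19
f 17 19 18
f 19 16 20
f 19 20 18
f 20 16 21
f 20 21 18
f 21 16 22
f 21 22 18
f 22 16 23
f 22 23 18
f 23 16 24
f 23 24 18
f 24 16 25
f 24 25 18
f 25 16 26
f 25 26 18
f 26 16 27
f 26 27 18
f 27 16 28
f 27 28 18
f 28 16 29
f 28 29 18
f 29 16 30
f 29 30 18
f 30 16 31
f 30 31 18
f 31 16 32
f 31 32 18
f 32 16 33
f 32 33 18
f 33 16 17
f 33 17 18
f 35 34 37
f 35 37 36
f 37 34 38
f 37 38 36
f 38 34 39
f 38 39 36
f 39 34 40
f 39 40 36
f 40 34 41
f 40 41 36
f 41 34 42
f 41 42 36
f 42 34 43
f 42 43 36
f 43 34 35
f 43 35 36
f 45 47 44
f 48 45 44
f 44 47 46
f 46 48 44
f 45 51 47
f 49 45 48
f 49 51 45
f 47 51 46
f 50 48 46
f 46 51 50
f 50 49 48
f 51 49 50



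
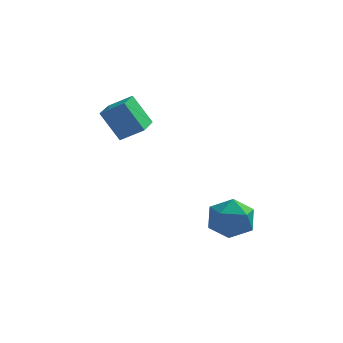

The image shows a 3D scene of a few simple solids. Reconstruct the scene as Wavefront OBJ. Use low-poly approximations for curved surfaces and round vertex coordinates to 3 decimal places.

v -2.81 -0.32 1.602
v -3.775 -0.131 3.145
v -2.742 1.291 1.447
v -3.707 1.48 2.99
v -1.673 -0.3 2.31
v -2.638 -0.111 3.853
v -1.605 1.311 2.155
v -2.57 1.5 3.698
v 2.564 -2.167 -1.186
v 3.132 -2.415 -2.212
v 2.348 -4.065 -0.848
v 2.916 -4.313 -1.874
v 3.52 -3.839 -0.953
v 3.654 -2.666 -1.162
v 1.826 -3.814 -1.898
v 1.96 -2.641 -2.107
v 2.677 -3.433 -2.652
v 3.723 -3.448 -2.068
v 1.757 -3.032 -0.992
v 2.803 -3.047 -0.408
f 2 4 1
f 5 2 1
f 1 4 3
f 3 5 1
f 2 8 4
f 6 2 5
f 6 8 2
f 4 8 3
f 7 5 3
f 3 8 7
f 7 6 5
f 8 6 7
f 9 20 14
f 9 14 10
f 9 10 16
f 9 16 19
f 9 19 20
f 10 14 18
f 14 20 13
f 20 19 11
f 19 16 15
f 16 10 17
f 12 18 13
f 12 13 11
f 12 11 15
f 12 15 17
f 12 17 18
f 13 18 14
f 11 13 20
f 15 11 19
f 17 15 16
f 18 17 10



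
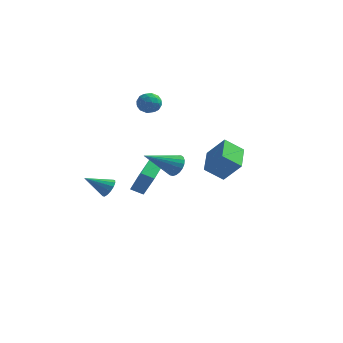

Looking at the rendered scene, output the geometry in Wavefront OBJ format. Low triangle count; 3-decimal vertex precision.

v -2.338 4.599 2.6
v -1.797 4.444 3.106
v -2.803 3.476 2.754
v -2.262 3.321 3.26
v -2.804 3.824 3.426
v -2.516 4.518 3.331
v -2.084 3.402 2.529
v -1.796 4.096 2.434
v -1.64 3.704 3.063
v -2.085 3.965 3.617
v -2.515 3.955 2.243
v -2.96 4.216 2.797
v -2.026 4.62 2.839
v -2.574 3.3 3.021
v -2.892 3.596 3.118
v -2.574 3.505 3.416
v -2.449 4.663 2.972
v -2.131 4.572 3.269
v -2.723 4.208 3.457
v -2.469 3.348 2.591
v -2.151 3.257 2.888
v -2.026 4.415 2.444
v -1.708 4.324 2.742
v -1.877 3.712 2.403
v -1.616 4.094 3.112
v -1.89 3.434 3.202
v -1.785 3.482 2.772
v -1.616 3.89 2.716
v -1.878 4.247 3.437
v -2.151 3.588 3.528
v -2.47 3.883 3.626
v -2.3 4.291 3.57
v -1.786 3.813 3.412
v -2.449 4.332 2.332
v -2.722 3.673 2.423
v -2.3 3.629 2.29
v -2.13 4.037 2.234
v -2.71 4.486 2.658
v -2.984 3.826 2.748
v -2.984 4.03 3.144
v -2.815 4.438 3.088
v -2.814 4.107 2.448
v -0.281 2.898 -1.12
v 0.085 3.055 -0.473
v -1.599 1.522 -0.04
v -0.143 3.273 -0.474
v -0.396 3.427 -0.587
v -0.628 3.488 -0.792
v -0.8 3.448 -1.053
v -0.883 3.313 -1.327
v -0.861 3.105 -1.564
v -0.739 2.862 -1.725
v -0.538 2.625 -1.781
v -0.292 2.435 -1.723
v -0.045 2.325 -1.561
v 0.162 2.314 -1.322
v 0.293 2.404 -1.049
v 0.324 2.579 -0.787
v 0.25 2.809 -0.584
v -1.385 -3.552 -0.335
v -1.135 -3.328 0.186
v -2.475 -4.168 0.455
v -1.336 -3.099 0.085
v -1.551 -2.992 -0.128
v -1.722 -3.035 -0.396
v -1.802 -3.217 -0.648
v -1.77 -3.488 -0.817
v -1.636 -3.777 -0.856
v -1.434 -4.005 -0.755
v -1.219 -4.112 -0.542
v -1.049 -4.069 -0.274
v -0.968 -3.888 -0.022
v -1 -3.616 0.147
v -2.162 2.772 -3.596
v -2.887 2.61 -3.249
v -2.217 4.108 -3.088
v -2.942 3.946 -2.741
v -1.258 2.194 -1.979
v -1.983 2.032 -1.632
v -1.313 3.53 -1.471
v -2.038 3.368 -1.124
v 3.552 -0.006 -0.361
v 2.645 -0.489 0.418
v 3.068 1.663 0.11
v 2.161 1.179 0.89
v 4.559 -0.039 0.79
v 3.652 -0.523 1.57
v 4.075 1.629 1.262
v 3.168 1.146 2.041
f 1 38 17
f 38 12 41
f 17 41 6
f 38 41 17
f 1 17 13
f 17 6 18
f 13 18 2
f 17 18 13
f 1 13 22
f 13 2 23
f 22 23 8
f 13 23 22
f 1 22 34
f 22 8 37
f 34 37 11
f 22 37 34
f 1 34 38
f 34 11 42
f 38 42 12
f 34 42 38
f 2 18 29
f 18 6 32
f 29 32 10
f 18 32 29
f 6 41 19
f 41 12 40
f 19 40 5
f 41 40 19
f 12 42 39
f 42 11 35
f 39 35 3
f 42 35 39
f 11 37 36
f 37 8 24
f 36 24 7
f 37 24 36
f 8 23 28
f 23 2 25
f 28 25 9
f 23 25 28
f 4 30 16
f 30 10 31
f 16 31 5
f 30 31 16
f 4 16 14
f 16 5 15
f 14 15 3
f 16 15 14
f 4 14 21
f 14 3 20
f 21 20 7
f 14 20 21
f 4 21 26
f 21 7 27
f 26 27 9
f 21 27 26
f 4 26 30
f 26 9 33
f 30 33 10
f 26 33 30
f 5 31 19
f 31 10 32
f 19 32 6
f 31 32 19
f 3 15 39
f 15 5 40
f 39 40 12
f 15 40 39
f 7 20 36
f 20 3 35
f 36 35 11
f 20 35 36
f 9 27 28
f 27 7 24
f 28 24 8
f 27 24 28
f 10 33 29
f 33 9 25
f 29 25 2
f 33 25 29
f 44 43 46
f 44 46 45
f 46 43 47
f 46 47 45
f 47 43 48
f 47 48 45
f 48 43 49
f 48 49 45
f 49 43 50
f 49 50 45
f 50 43 51
f 50 51 45
f 51 43 52
f 51 52 45
f 52 43 53
f 52 53 45
f 53 43 54
f 53 54 45
f 54 43 55
f 54 55 45
f 55 43 56
f 55 56 45
f 56 43 57
f 56 57 45
f 57 43 58
f 57 58 45
f 58 43 59
f 58 59 45
f 59 43 44
f 59 44 45
f 61 60 63
f 61 63 62
f 63 60 64
f 63 64 62
f 64 60 65
f 64 65 62
f 65 60 66
f 65 66 62
f 66 60 67
f 66 67 62
f 67 60 68
f 67 68 62
f 68 60 69
f 68 69 62
f 69 60 70
f 69 70 62
f 70 60 71
f 70 71 62
f 71 60 72
f 71 72 62
f 72 60 73
f 72 73 62
f 73 60 61
f 73 61 62
f 75 77 74
f 78 75 74
f 74 77 76
f 76 78 74
f 75 81 77
f 79 75 78
f 79 81 75
f 77 81 76
f 80 78 76
f 76 81 80
f 80 79 78
f 81 79 80
f 83 85 82
f 86 83 82
f 82 85 84
f 84 86 82
f 83 89 85
f 87 83 86
f 87 89 83
f 85 89 84
f 88 86 84
f 84 89 88
f 88 87 86
f 89 87 88



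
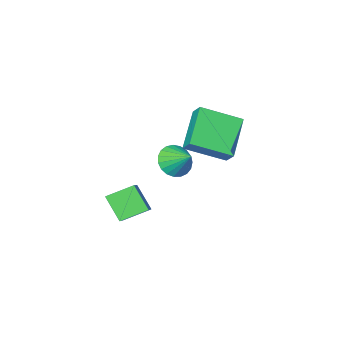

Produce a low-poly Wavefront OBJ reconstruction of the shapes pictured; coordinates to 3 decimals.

v -3.219 -0.416 -2.416
v -2.507 -0.671 -1.986
v -3.321 0.636 -1.624
v -2.367 -0.462 -2.246
v -2.375 -0.245 -2.535
v -2.528 -0.058 -2.804
v -2.801 0.068 -3.005
v -3.146 0.11 -3.105
v -3.504 0.061 -3.085
v -3.813 -0.071 -2.95
v -4.019 -0.262 -2.722
v -4.087 -0.48 -2.442
v -4.005 -0.686 -2.156
v -3.787 -0.846 -1.916
v -3.471 -0.932 -1.762
v -3.111 -0.928 -1.721
v -2.771 -0.836 -1.8
v -3.21 3.261 -0.444
v -4.512 2.161 0.749
v -3.16 3.827 0.133
v -4.462 2.727 1.326
v -1.678 2.313 0.354
v -2.98 1.213 1.547
v -1.628 2.879 0.931
v -2.93 1.779 2.124
v -1.303 -0.501 -3.268
v -0.581 0.359 -2.537
v -1.385 0.45 -4.306
v -0.663 1.31 -3.575
v -0.177 -0.99 -3.805
v 0.545 -0.13 -3.074
v -0.259 -0.039 -4.843
v 0.463 0.821 -4.112
f 2 1 4
f 2 4 3
f 4 1 5
f 4 5 3
f 5 1 6
f 5 6 3
f 6 1 7
f 6 7 3
f 7 1 8
f 7 8 3
f 8 1 9
f 8 9 3
f 9 1 10
f 9 10 3
f 10 1 11
f 10 11 3
f 11 1 12
f 11 12 3
f 12 1 13
f 12 13 3
f 13 1 14
f 13 14 3
f 14 1 15
f 14 15 3
f 15 1 16
f 15 16 3
f 16 1 17
f 16 17 3
f 17 1 2
f 17 2 3
f 19 21 18
f 22 19 18
f 18 21 20
f 20 22 18
f 19 25 21
f 23 19 22
f 23 25 19
f 21 25 20
f 24 22 20
f 20 25 24
f 24 23 22
f 25 23 24
f 27 29 26
f 30 27 26
f 26 29 28
f 28 30 26
f 27 33 29
f 31 27 30
f 31 33 27
f 29 33 28
f 32 30 28
f 28 33 32
f 32 31 30
f 33 31 32



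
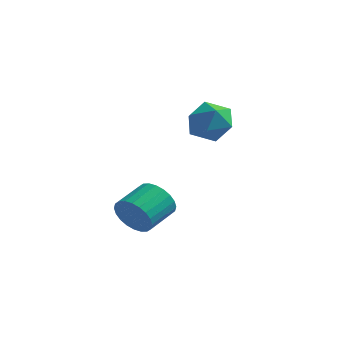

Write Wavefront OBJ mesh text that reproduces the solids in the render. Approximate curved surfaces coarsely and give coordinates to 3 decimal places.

v 3.434 -0.017 0.608
v 4.492 0.306 0.946
v 3.348 -1.226 2.034
v 4.406 -0.903 2.372
v 3.517 -0.169 2.471
v 3.57 0.578 1.59
v 4.27 -1.498 1.39
v 4.323 -0.751 0.509
v 5.008 -0.609 1.43
v 4.543 0.213 2.098
v 3.297 -1.133 0.882
v 2.832 -0.311 1.55
v 1.505 -2.885 -3.653
v 2.103 -2.749 -4.48
v 2.454 -1.218 -3.974
v 1.855 -1.355 -3.147
v 1.748 -2.622 -4.619
v 2.099 -1.091 -4.112
v 1.356 -2.535 -4.61
v 1.707 -1.004 -4.104
v 0.986 -2.501 -4.456
v 1.337 -0.97 -3.95
v 0.696 -2.526 -4.18
v 1.046 -0.995 -3.673
v 0.528 -2.605 -3.823
v 0.879 -1.075 -3.317
v 0.509 -2.728 -3.441
v 0.86 -1.197 -2.934
v 0.642 -2.874 -3.091
v 0.993 -1.343 -2.584
v 0.906 -3.022 -2.826
v 1.257 -1.491 -2.32
v 1.261 -3.149 -2.688
v 1.612 -1.618 -2.181
v 1.653 -3.236 -2.696
v 2.004 -1.705 -2.19
v 2.023 -3.27 -2.85
v 2.374 -1.739 -2.344
v 2.314 -3.245 -3.127
v 2.664 -1.714 -2.62
v 2.481 -3.165 -3.483
v 2.832 -1.635 -2.977
v 2.5 -3.043 -3.866
v 2.851 -1.512 -3.359
v 2.367 -2.897 -4.216
v 2.718 -1.366 -3.709
f 1 12 6
f 1 6 2
f 1 2 8
f 1 8 11
f 1 11 12
f 2 6 10
f 6 12 5
f 12 11 3
f 11 8 7
f 8 2 9
f 4 10 5
f 4 5 3
f 4 3 7
f 4 7 9
f 4 9 10
f 5 10 6
f 3 5 12
f 7 3 11
f 9 7 8
f 10 9 2
f 14 13 17
f 14 17 15
f 15 17 18
f 15 18 16
f 17 13 19
f 17 19 18
f 18 19 20
f 18 20 16
f 19 13 21
f 19 21 20
f 20 21 22
f 20 22 16
f 21 13 23
f 21 23 22
f 22 23 24
f 22 24 16
f 23 13 25
f 23 25 24
f 24 25 26
f 24 26 16
f 25 13 27
f 25 27 26
f 26 27 28
f 26 28 16
f 27 13 29
f 27 29 28
f 28 29 30
f 28 30 16
f 29 13 31
f 29 31 30
f 30 31 32
f 30 32 16
f 31 13 33
f 31 33 32
f 32 33 34
f 32 34 16
f 33 13 35
f 33 35 34
f 34 35 36
f 34 36 16
f 35 13 37
f 35 37 36
f 36 37 38
f 36 38 16
f 37 13 39
f 37 39 38
f 38 39 40
f 38 40 16
f 39 13 41
f 39 41 40
f 40 41 42
f 40 42 16
f 41 13 43
f 41 43 42
f 42 43 44
f 42 44 16
f 43 13 45
f 43 45 44
f 44 45 46
f 44 46 16
f 45 13 14
f 45 14 46
f 46 14 15
f 46 15 16



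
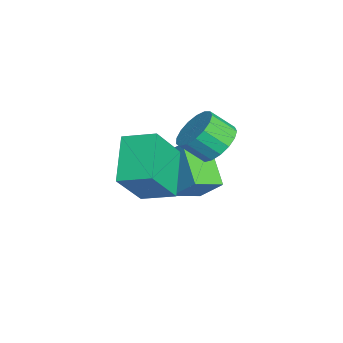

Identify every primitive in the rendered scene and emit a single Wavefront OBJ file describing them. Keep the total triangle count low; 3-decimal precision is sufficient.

v -1.486 1.406 -3.094
v -0.861 0.365 -2.577
v -3.023 1.033 -1.988
v -2.398 -0.008 -1.47
v -0.982 2.188 -2.13
v -0.357 1.147 -1.612
v -2.519 1.815 -1.023
v -1.894 0.774 -0.506
v -0.174 -0.595 0.132
v 0.739 -1.444 1.734
v 0.241 0.594 0.525
v 1.155 -0.255 2.127
v 1.505 -0.825 -0.947
v 2.419 -1.674 0.655
v 1.921 0.364 -0.554
v 2.834 -0.485 1.048
v -0.45 1.973 0.412
v 0.132 1.454 -0.095
v 0.053 0.588 0.702
v -0.53 1.107 1.208
v 0.401 1.681 0.178
v 0.322 0.814 0.975
v 0.475 1.974 0.505
v 0.396 1.107 1.301
v 0.337 2.267 0.81
v 0.258 1.4 1.607
v 0.019 2.493 1.024
v -0.061 1.626 1.821
v -0.407 2.6 1.098
v -0.486 1.733 1.894
v -0.843 2.563 1.014
v -0.922 1.696 1.811
v -1.188 2.391 0.793
v -1.268 1.525 1.589
v -1.365 2.124 0.484
v -1.445 1.257 1.281
v -1.332 1.822 0.159
v -1.412 0.955 0.955
v -1.097 1.554 -0.109
v -1.177 0.688 0.688
v -0.714 1.383 -0.257
v -0.794 0.516 0.54
v -0.27 1.347 -0.252
v -0.35 0.48 0.545
f 2 4 1
f 5 2 1
f 1 4 3
f 3 5 1
f 2 8 4
f 6 2 5
f 6 8 2
f 4 8 3
f 7 5 3
f 3 8 7
f 7 6 5
f 8 6 7
f 10 12 9
f 13 10 9
f 9 12 11
f 11 13 9
f 10 16 12
f 14 10 13
f 14 16 10
f 12 16 11
f 15 13 11
f 11 16 15
f 15 14 13
f 16 14 15
f 18 17 21
f 18 21 19
f 19 21 22
f 19 22 20
f 21 17 23
f 21 23 22
f 22 23 24
f 22 24 20
f 23 17 25
f 23 25 24
f 24 25 26
f 24 26 20
f 25 17 27
f 25 27 26
f 26 27 28
f 26 28 20
f 27 17 29
f 27 29 28
f 28 29 30
f 28 30 20
f 29 17 31
f 29 31 30
f 30 31 32
f 30 32 20
f 31 17 33
f 31 33 32
f 32 33 34
f 32 34 20
f 33 17 35
f 33 35 34
f 34 35 36
f 34 36 20
f 35 17 37
f 35 37 36
f 36 37 38
f 36 38 20
f 37 17 39
f 37 39 38
f 38 39 40
f 38 40 20
f 39 17 41
f 39 41 40
f 40 41 42
f 40 42 20
f 41 17 43
f 41 43 42
f 42 43 44
f 42 44 20
f 43 17 18
f 43 18 44
f 44 18 19
f 44 19 20



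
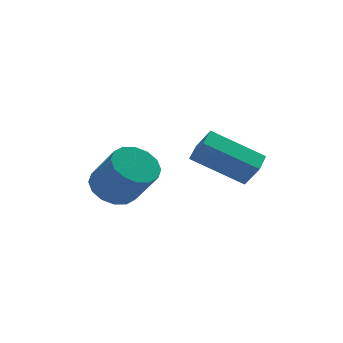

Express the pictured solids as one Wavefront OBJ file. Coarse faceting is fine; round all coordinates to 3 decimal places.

v 0.868 -3.307 -1.145
v 1.212 -3.76 -0.311
v -0.762 -2.661 -0.121
v -0.418 -3.115 0.713
v 1.278 -2.605 -0.933
v 1.622 -3.059 -0.099
v -0.352 -1.96 0.091
v -0.008 -2.413 0.925
v -2.873 -1.112 -1.829
v -2.234 -1.456 -2.327
v -1.668 -2.311 -1.009
v -2.307 -1.968 -0.511
v -2.056 -1.073 -2.154
v -1.49 -1.929 -0.837
v -2.098 -0.701 -1.895
v -1.532 -1.556 -0.577
v -2.347 -0.439 -1.618
v -1.781 -1.294 -0.3
v -2.737 -0.358 -1.397
v -2.171 -1.213 -0.08
v -3.164 -0.478 -1.292
v -2.598 -1.334 0.025
v -3.512 -0.769 -1.331
v -2.946 -1.624 -0.013
v -3.69 -1.151 -1.503
v -3.124 -2.007 -0.186
v -3.648 -1.524 -1.763
v -3.082 -2.379 -0.445
v -3.399 -1.786 -2.04
v -2.833 -2.641 -0.722
v -3.009 -1.867 -2.26
v -2.443 -2.722 -0.943
v -2.582 -1.746 -2.365
v -2.016 -2.602 -1.048
f 2 4 1
f 5 2 1
f 1 4 3
f 3 5 1
f 2 8 4
f 6 2 5
f 6 8 2
f 4 8 3
f 7 5 3
f 3 8 7
f 7 6 5
f 8 6 7
f 10 9 13
f 10 13 11
f 11 13 14
f 11 14 12
f 13 9 15
f 13 15 14
f 14 15 16
f 14 16 12
f 15 9 17
f 15 17 16
f 16 17 18
f 16 18 12
f 17 9 19
f 17 19 18
f 18 19 20
f 18 20 12
f 19 9 21
f 19 21 20
f 20 21 22
f 20 22 12
f 21 9 23
f 21 23 22
f 22 23 24
f 22 24 12
f 23 9 25
f 23 25 24
f 24 25 26
f 24 26 12
f 25 9 27
f 25 27 26
f 26 27 28
f 26 28 12
f 27 9 29
f 27 29 28
f 28 29 30
f 28 30 12
f 29 9 31
f 29 31 30
f 30 31 32
f 30 32 12
f 31 9 33
f 31 33 32
f 32 33 34
f 32 34 12
f 33 9 10
f 33 10 34
f 34 10 11
f 34 11 12



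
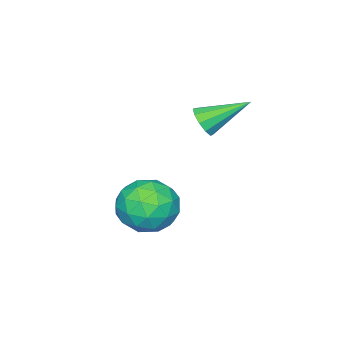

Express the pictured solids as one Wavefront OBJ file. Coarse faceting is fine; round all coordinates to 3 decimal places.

v 3.393 1.854 0.924
v 3.839 1.431 0.177
v 2.161 0.909 0.723
v 2.607 0.486 -0.024
v 2.94 0.357 0.876
v 3.701 0.941 1
v 2.299 1.399 -0.1
v 3.06 1.983 0.024
v 3.163 1.149 -0.455
v 3.559 0.505 0.148
v 2.441 1.835 0.752
v 2.837 1.191 1.355
v 3.724 1.725 0.568
v 2.276 0.615 0.332
v 2.471 0.539 0.861
v 2.734 0.29 0.422
v 3.643 1.437 1.052
v 3.905 1.188 0.613
v 3.377 0.557 1.023
v 2.095 1.152 0.287
v 2.357 0.903 -0.152
v 3.266 2.05 0.478
v 3.529 1.801 0.039
v 2.623 1.783 -0.123
v 3.589 1.311 -0.242
v 2.865 0.756 -0.36
v 2.684 1.293 -0.405
v 3.131 1.636 -0.332
v 3.822 0.932 0.112
v 3.098 0.377 -0.006
v 3.293 0.301 0.523
v 3.741 0.644 0.596
v 3.425 0.767 -0.26
v 2.902 1.963 0.906
v 2.178 1.408 0.788
v 2.259 1.696 0.304
v 2.707 2.039 0.377
v 3.135 1.584 1.26
v 2.411 1.029 1.142
v 2.869 0.704 1.232
v 3.316 1.047 1.305
v 2.575 1.573 1.16
v 1.517 1.931 3.356
v 1.907 2.3 3.299
v 0.683 2.929 4.104
v 1.702 2.326 3.037
v 1.427 2.201 2.896
v 1.185 1.973 2.931
v 1.071 1.729 3.128
v 1.126 1.563 3.412
v 1.331 1.537 3.674
v 1.607 1.662 3.815
v 1.848 1.89 3.78
v 1.963 2.134 3.583
f 1 38 17
f 38 12 41
f 17 41 6
f 38 41 17
f 1 17 13
f 17 6 18
f 13 18 2
f 17 18 13
f 1 13 22
f 13 2 23
f 22 23 8
f 13 23 22
f 1 22 34
f 22 8 37
f 34 37 11
f 22 37 34
f 1 34 38
f 34 11 42
f 38 42 12
f 34 42 38
f 2 18 29
f 18 6 32
f 29 32 10
f 18 32 29
f 6 41 19
f 41 12 40
f 19 40 5
f 41 40 19
f 12 42 39
f 42 11 35
f 39 35 3
f 42 35 39
f 11 37 36
f 37 8 24
f 36 24 7
f 37 24 36
f 8 23 28
f 23 2 25
f 28 25 9
f 23 25 28
f 4 30 16
f 30 10 31
f 16 31 5
f 30 31 16
f 4 16 14
f 16 5 15
f 14 15 3
f 16 15 14
f 4 14 21
f 14 3 20
f 21 20 7
f 14 20 21
f 4 21 26
f 21 7 27
f 26 27 9
f 21 27 26
f 4 26 30
f 26 9 33
f 30 33 10
f 26 33 30
f 5 31 19
f 31 10 32
f 19 32 6
f 31 32 19
f 3 15 39
f 15 5 40
f 39 40 12
f 15 40 39
f 7 20 36
f 20 3 35
f 36 35 11
f 20 35 36
f 9 27 28
f 27 7 24
f 28 24 8
f 27 24 28
f 10 33 29
f 33 9 25
f 29 25 2
f 33 25 29
f 44 43 46
f 44 46 45
f 46 43 47
f 46 47 45
f 47 43 48
f 47 48 45
f 48 43 49
f 48 49 45
f 49 43 50
f 49 50 45
f 50 43 51
f 50 51 45
f 51 43 52
f 51 52 45
f 52 43 53
f 52 53 45
f 53 43 54
f 53 54 45
f 54 43 44
f 54 44 45



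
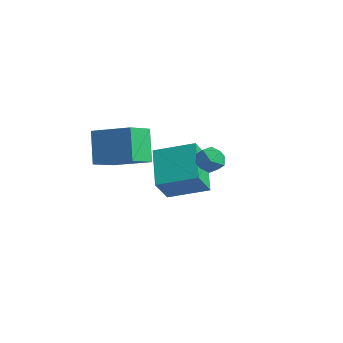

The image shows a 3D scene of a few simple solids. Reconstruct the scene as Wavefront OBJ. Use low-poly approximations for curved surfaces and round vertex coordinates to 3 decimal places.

v 2.03 -0.428 -0.121
v 2.375 0.136 0.202
v 3.065 -0.796 -0.582
v 3.41 -0.232 -0.259
v 3.136 -0.779 0.15
v 2.496 -0.552 0.435
v 2.944 -0.108 -0.815
v 2.304 0.119 -0.53
v 2.94 0.334 -0.227
v 3.058 -0.081 0.37
v 2.382 -0.579 -0.75
v 2.5 -0.994 -0.153
v -1.819 -1.522 0.003
v -1.703 -2.822 0.82
v -0.123 -0.928 0.708
v -0.008 -2.228 1.525
v -1.012 -2.272 -1.305
v -0.897 -3.572 -0.488
v 0.683 -1.678 -0.6
v 0.799 -2.978 0.217
v -2.362 2.444 -4.405
v -2.269 1.556 -3.042
v -0.829 3.566 -3.779
v -0.736 2.679 -2.415
v -1.024 1.141 -5.345
v -0.931 0.254 -3.981
v 0.509 2.264 -4.718
v 0.602 1.376 -3.355
f 1 12 6
f 1 6 2
f 1 2 8
f 1 8 11
f 1 11 12
f 2 6 10
f 6 12 5
f 12 11 3
f 11 8 7
f 8 2 9
f 4 10 5
f 4 5 3
f 4 3 7
f 4 7 9
f 4 9 10
f 5 10 6
f 3 5 12
f 7 3 11
f 9 7 8
f 10 9 2
f 14 16 13
f 17 14 13
f 13 16 15
f 15 17 13
f 14 20 16
f 18 14 17
f 18 20 14
f 16 20 15
f 19 17 15
f 15 20 19
f 19 18 17
f 20 18 19
f 22 24 21
f 25 22 21
f 21 24 23
f 23 25 21
f 22 28 24
f 26 22 25
f 26 28 22
f 24 28 23
f 27 25 23
f 23 28 27
f 27 26 25
f 28 26 27



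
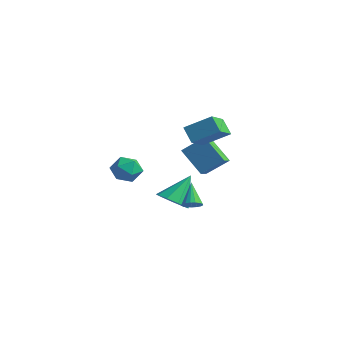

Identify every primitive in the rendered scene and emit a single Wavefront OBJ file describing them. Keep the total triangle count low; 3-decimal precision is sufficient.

v -3.008 0.416 -4.711
v -2.428 1.135 -5.27
v -2.972 1.744 -2.969
v -3.149 1.269 -5.358
v -3.804 1.004 -5.143
v -4.086 0.464 -4.725
v -3.864 -0.099 -4.301
v -3.241 -0.42 -4.068
v -2.509 -0.35 -4.136
v -2.01 0.078 -4.473
v -1.978 0.665 -4.921
v 1.125 -0.817 -0.968
v -0.28 -1.079 0.445
v 0.687 -0.077 -1.266
v -0.718 -0.339 0.147
v 1.998 0.119 0.073
v 0.593 -0.143 1.486
v 1.56 0.859 -0.225
v 0.155 0.597 1.188
v 0.852 -1.029 2.289
v 1.587 -2.397 2.979
v 1.962 0.019 3.184
v 2.697 -1.349 3.874
v 1.603 -1.071 1.406
v 2.338 -2.439 2.096
v 2.713 -0.023 2.301
v 3.448 -1.391 2.991
v -1.851 -2.981 -0.299
v -1.051 -3.104 -0.866
v -2.369 -4.436 -0.714
v -1.569 -4.559 -1.281
v -1.478 -4.536 -0.297
v -1.159 -3.637 -0.04
v -2.261 -3.903 -1.54
v -1.942 -3.004 -1.283
v -1.305 -3.673 -1.633
v -0.821 -4.065 -0.865
v -2.599 -3.475 -0.715
v -2.115 -3.867 0.053
v 0.184 -0.663 -3.689
v 0.65 -0.809 -3.322
v -0.664 -0.057 -2.371
v 0.711 -0.536 -3.408
v 0.651 -0.293 -3.558
v 0.485 -0.135 -3.738
v 0.25 -0.097 -3.907
v -0.001 -0.19 -4.026
v -0.208 -0.39 -4.067
v -0.326 -0.654 -4.022
v -0.327 -0.919 -3.9
v -0.211 -1.126 -3.73
v -0.004 -1.227 -3.551
v 0.246 -1.198 -3.402
v 0.482 -1.048 -3.32
f 2 1 4
f 2 4 3
f 4 1 5
f 4 5 3
f 5 1 6
f 5 6 3
f 6 1 7
f 6 7 3
f 7 1 8
f 7 8 3
f 8 1 9
f 8 9 3
f 9 1 10
f 9 10 3
f 10 1 11
f 10 11 3
f 11 1 2
f 11 2 3
f 13 15 12
f 16 13 12
f 12 15 14
f 14 16 12
f 13 19 15
f 17 13 16
f 17 19 13
f 15 19 14
f 18 16 14
f 14 19 18
f 18 17 16
f 19 17 18
f 21 23 20
f 24 21 20
f 20 23 22
f 22 24 20
f 21 27 23
f 25 21 24
f 25 27 21
f 23 27 22
f 26 24 22
f 22 27 26
f 26 25 24
f 27 25 26
f 28 39 33
f 28 33 29
f 28 29 35
f 28 35 38
f 28 38 39
f 29 33 37
f 33 39 32
f 39 38 30
f 38 35 34
f 35 29 36
f 31 37 32
f 31 32 30
f 31 30 34
f 31 34 36
f 31 36 37
f 32 37 33
f 30 32 39
f 34 30 38
f 36 34 35
f 37 36 29
f 41 40 43
f 41 43 42
f 43 40 44
f 43 44 42
f 44 40 45
f 44 45 42
f 45 40 46
f 45 46 42
f 46 40 47
f 46 47 42
f 47 40 48
f 47 48 42
f 48 40 49
f 48 49 42
f 49 40 50
f 49 50 42
f 50 40 51
f 50 51 42
f 51 40 52
f 51 52 42
f 52 40 53
f 52 53 42
f 53 40 54
f 53 54 42
f 54 40 41
f 54 41 42



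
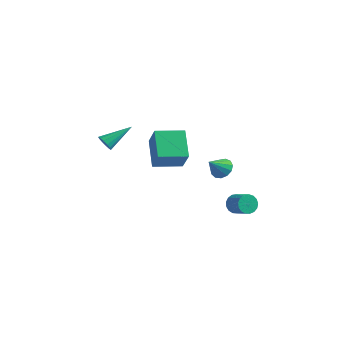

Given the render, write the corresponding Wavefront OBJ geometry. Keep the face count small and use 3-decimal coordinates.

v 3.393 -0.561 -2.397
v 3.688 -0.109 -2.826
v 4.742 -0.346 -2.353
v 4.447 -0.799 -1.923
v 3.61 0.073 -2.562
v 4.664 -0.165 -2.088
v 3.482 0.109 -2.259
v 4.536 -0.128 -1.786
v 3.334 -0.008 -1.989
v 4.388 -0.246 -1.515
v 3.199 -0.252 -1.811
v 4.254 -0.49 -1.337
v 3.109 -0.567 -1.768
v 4.163 -0.804 -1.294
v 3.084 -0.88 -1.869
v 4.138 -1.118 -1.395
v 3.129 -1.121 -2.091
v 4.184 -1.358 -1.617
v 3.235 -1.233 -2.383
v 4.29 -1.47 -1.909
v 3.377 -1.191 -2.678
v 4.432 -1.429 -2.204
v 3.523 -1.005 -2.909
v 4.577 -1.243 -2.435
v 3.639 -0.718 -3.022
v 4.693 -0.955 -2.549
v 3.698 -0.394 -2.993
v 4.753 -0.632 -2.519
v -4.223 -3.143 0.986
v -3.97 -3.507 1.405
v -3.537 -1.557 1.954
v -3.747 -3.469 1.185
v -3.652 -3.344 0.911
v -3.709 -3.164 0.658
v -3.904 -2.979 0.492
v -4.184 -2.838 0.459
v -4.475 -2.778 0.567
v -4.698 -2.816 0.787
v -4.794 -2.942 1.061
v -4.736 -3.121 1.314
v -4.541 -3.306 1.48
v -4.261 -3.448 1.513
v 2.968 -1.342 0.653
v 3.602 -1.648 0.424
v 2.812 -2.318 1.527
v 3.702 -1.387 0.733
v 3.57 -1.112 1.017
v 3.246 -0.909 1.185
v 2.834 -0.844 1.184
v 2.465 -0.937 1.014
v 2.255 -1.159 0.73
v 2.272 -1.438 0.421
v 2.51 -1.687 0.185
v 2.893 -1.826 0.098
v 3.3 -1.812 0.187
v -0.726 -3.019 0.218
v -1.882 -1.958 1.49
v 0.372 -1.639 0.064
v -0.784 -0.578 1.336
v 0.224 -3.622 1.584
v -0.932 -2.561 2.856
v 1.322 -2.242 1.43
v 0.166 -1.181 2.702
f 2 1 5
f 2 5 3
f 3 5 6
f 3 6 4
f 5 1 7
f 5 7 6
f 6 7 8
f 6 8 4
f 7 1 9
f 7 9 8
f 8 9 10
f 8 10 4
f 9 1 11
f 9 11 10
f 10 11 12
f 10 12 4
f 11 1 13
f 11 13 12
f 12 13 14
f 12 14 4
f 13 1 15
f 13 15 14
f 14 15 16
f 14 16 4
f 15 1 17
f 15 17 16
f 16 17 18
f 16 18 4
f 17 1 19
f 17 19 18
f 18 19 20
f 18 20 4
f 19 1 21
f 19 21 20
f 20 21 22
f 20 22 4
f 21 1 23
f 21 23 22
f 22 23 24
f 22 24 4
f 23 1 25
f 23 25 24
f 24 25 26
f 24 26 4
f 25 1 27
f 25 27 26
f 26 27 28
f 26 28 4
f 27 1 2
f 27 2 28
f 28 2 3
f 28 3 4
f 30 29 32
f 30 32 31
f 32 29 33
f 32 33 31
f 33 29 34
f 33 34 31
f 34 29 35
f 34 35 31
f 35 29 36
f 35 36 31
f 36 29 37
f 36 37 31
f 37 29 38
f 37 38 31
f 38 29 39
f 38 39 31
f 39 29 40
f 39 40 31
f 40 29 41
f 40 41 31
f 41 29 42
f 41 42 31
f 42 29 30
f 42 30 31
f 44 43 46
f 44 46 45
f 46 43 47
f 46 47 45
f 47 43 48
f 47 48 45
f 48 43 49
f 48 49 45
f 49 43 50
f 49 50 45
f 50 43 51
f 50 51 45
f 51 43 52
f 51 52 45
f 52 43 53
f 52 53 45
f 53 43 54
f 53 54 45
f 54 43 55
f 54 55 45
f 55 43 44
f 55 44 45
f 57 59 56
f 60 57 56
f 56 59 58
f 58 60 56
f 57 63 59
f 61 57 60
f 61 63 57
f 59 63 58
f 62 60 58
f 58 63 62
f 62 61 60
f 63 61 62

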